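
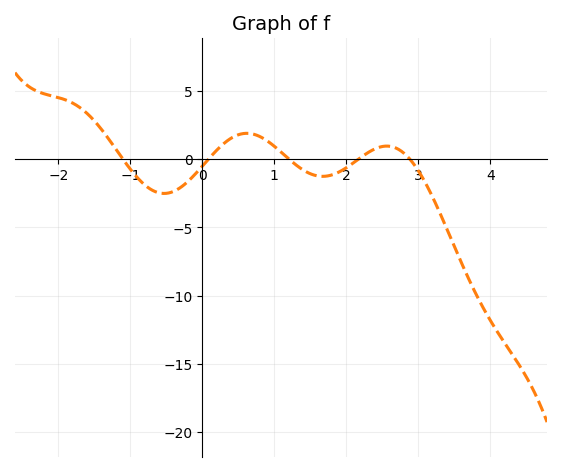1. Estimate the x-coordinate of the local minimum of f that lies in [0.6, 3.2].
1.67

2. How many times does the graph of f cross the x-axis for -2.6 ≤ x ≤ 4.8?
5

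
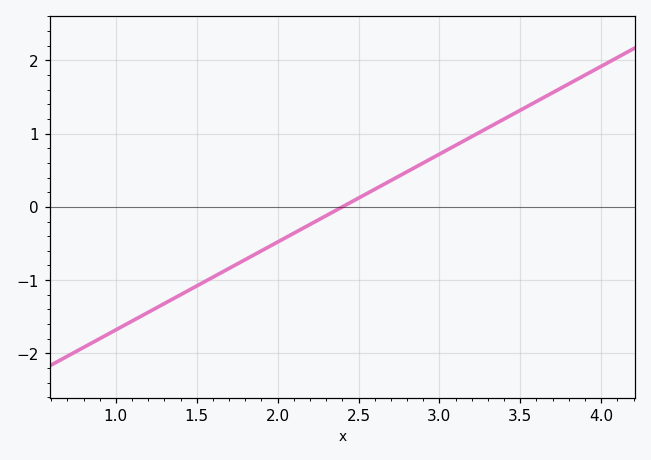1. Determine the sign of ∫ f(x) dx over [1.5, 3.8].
positive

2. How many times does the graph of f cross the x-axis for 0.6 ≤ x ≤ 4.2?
1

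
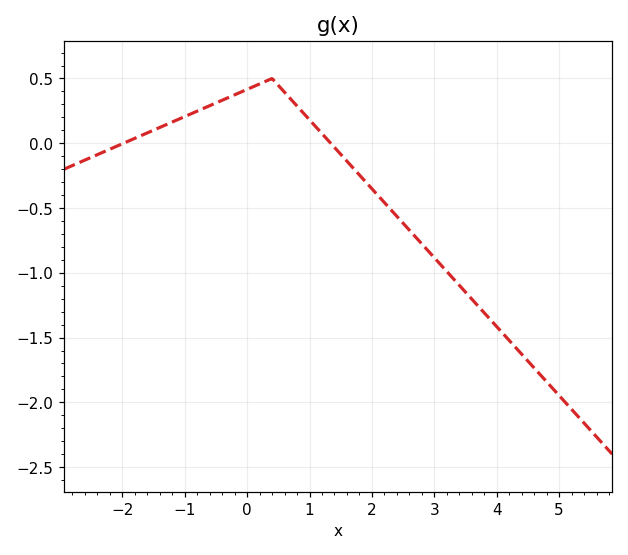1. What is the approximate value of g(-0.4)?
0.332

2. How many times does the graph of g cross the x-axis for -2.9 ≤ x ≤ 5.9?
2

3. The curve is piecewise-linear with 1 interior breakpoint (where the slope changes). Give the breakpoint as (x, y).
(0.4, 0.5)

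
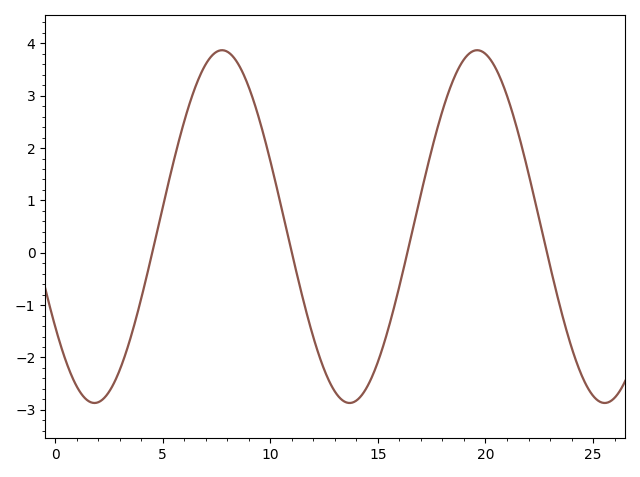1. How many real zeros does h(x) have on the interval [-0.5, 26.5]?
4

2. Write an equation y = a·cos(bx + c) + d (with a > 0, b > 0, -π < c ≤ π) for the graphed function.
y = 3.37cos(0.53x + 2.2) + 0.5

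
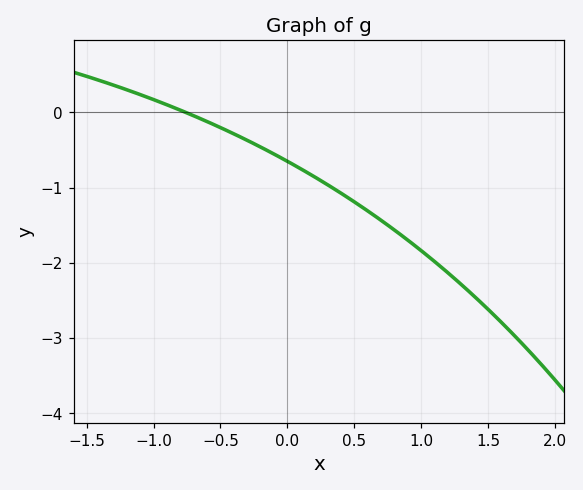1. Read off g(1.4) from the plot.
-2.45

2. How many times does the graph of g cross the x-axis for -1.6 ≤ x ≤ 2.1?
1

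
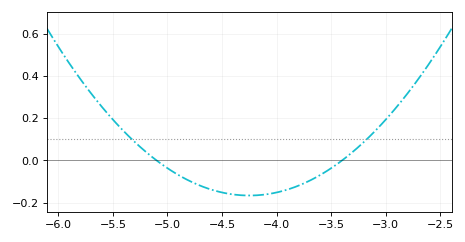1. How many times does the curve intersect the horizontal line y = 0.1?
2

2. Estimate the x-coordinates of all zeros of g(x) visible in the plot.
-5.1, -3.4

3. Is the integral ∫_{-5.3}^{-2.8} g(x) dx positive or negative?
negative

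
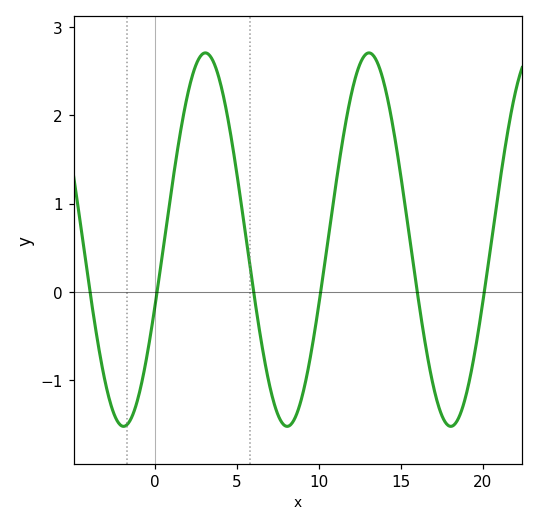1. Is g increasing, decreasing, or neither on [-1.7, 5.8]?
neither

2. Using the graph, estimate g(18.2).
-1.5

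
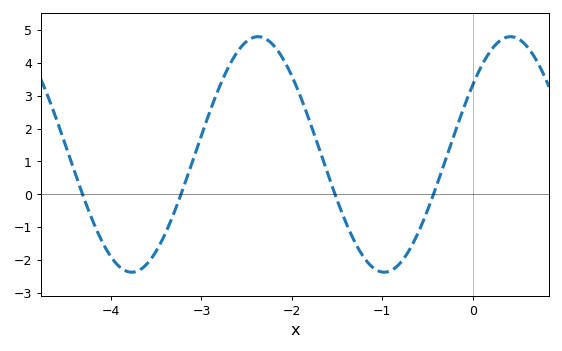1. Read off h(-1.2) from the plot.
-1.94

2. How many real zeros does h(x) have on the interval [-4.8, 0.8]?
4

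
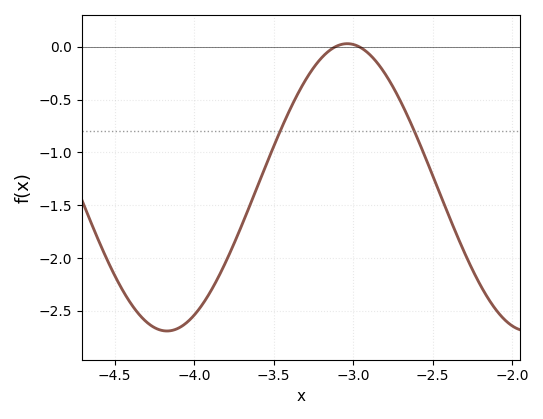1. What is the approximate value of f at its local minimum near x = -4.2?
-2.7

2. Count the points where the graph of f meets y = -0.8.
2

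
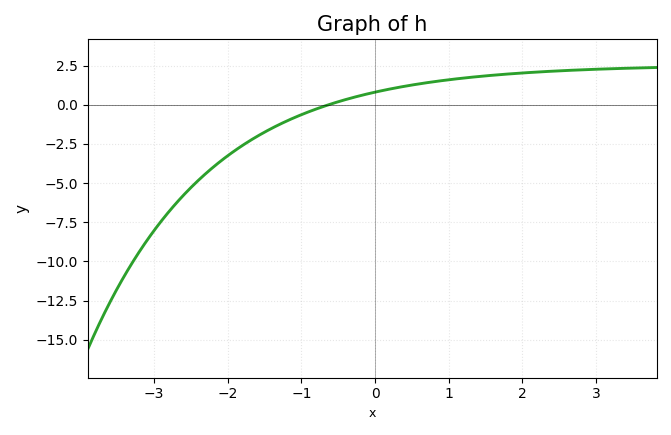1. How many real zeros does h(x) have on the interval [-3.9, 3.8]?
1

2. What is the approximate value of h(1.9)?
2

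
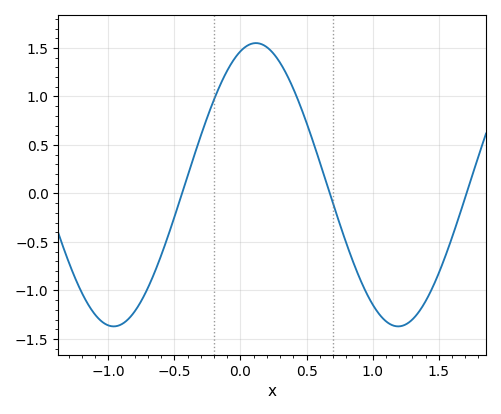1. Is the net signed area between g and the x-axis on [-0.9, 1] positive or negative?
positive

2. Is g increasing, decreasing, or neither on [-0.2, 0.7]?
neither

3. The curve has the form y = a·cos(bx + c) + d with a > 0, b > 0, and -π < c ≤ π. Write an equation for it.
y = 1.46cos(2.92x - 0.342) + 0.09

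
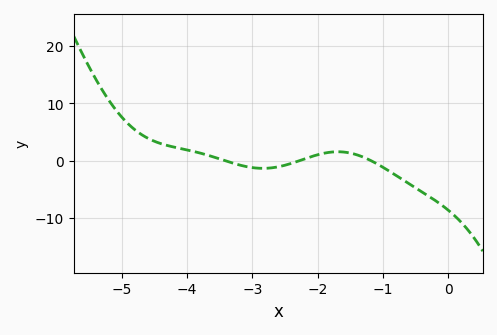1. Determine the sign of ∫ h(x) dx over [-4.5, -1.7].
positive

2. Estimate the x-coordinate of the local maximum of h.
-1.7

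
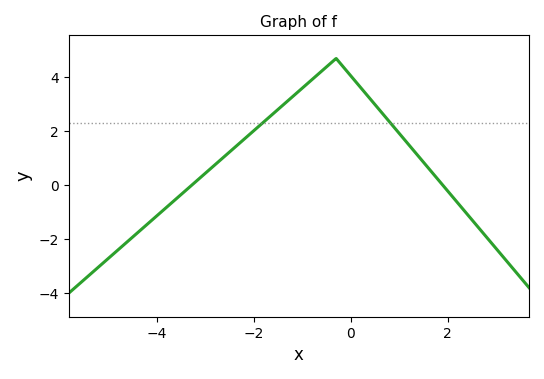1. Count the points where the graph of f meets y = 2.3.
2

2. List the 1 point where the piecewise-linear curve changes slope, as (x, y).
(-0.3, 4.7)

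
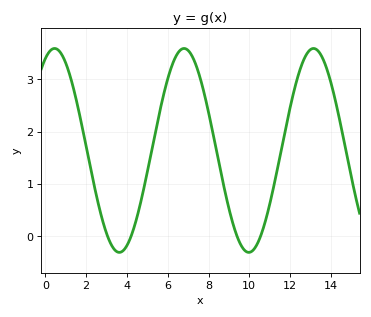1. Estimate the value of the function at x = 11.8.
2.1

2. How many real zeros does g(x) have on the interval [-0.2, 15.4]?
4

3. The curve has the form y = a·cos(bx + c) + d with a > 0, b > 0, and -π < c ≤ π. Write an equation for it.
y = 1.95cos(0.99x - 0.45) + 1.64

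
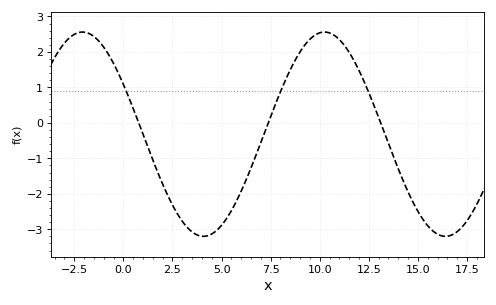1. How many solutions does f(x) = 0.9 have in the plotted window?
3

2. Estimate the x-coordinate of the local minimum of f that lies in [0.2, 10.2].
4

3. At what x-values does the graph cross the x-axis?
1, 7.5, 13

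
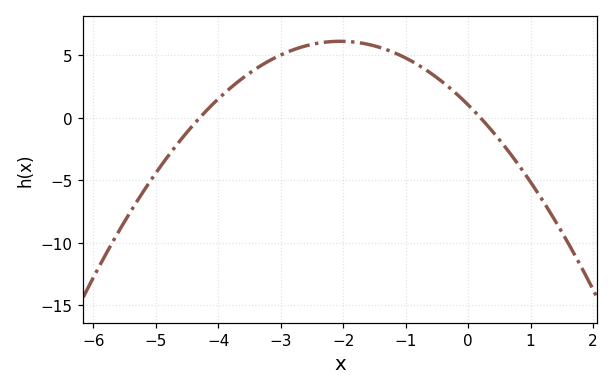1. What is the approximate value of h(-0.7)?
3.92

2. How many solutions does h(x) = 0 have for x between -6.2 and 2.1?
2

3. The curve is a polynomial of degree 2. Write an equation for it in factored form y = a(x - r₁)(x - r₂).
y = -1.21(x + 4.3)(x - 0.2)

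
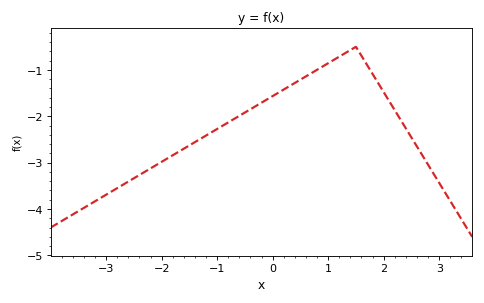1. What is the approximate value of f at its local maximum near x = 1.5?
-0.5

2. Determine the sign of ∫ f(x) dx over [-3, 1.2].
negative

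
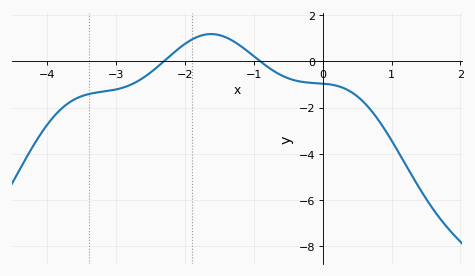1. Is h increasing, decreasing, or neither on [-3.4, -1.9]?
increasing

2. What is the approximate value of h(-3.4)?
-1.4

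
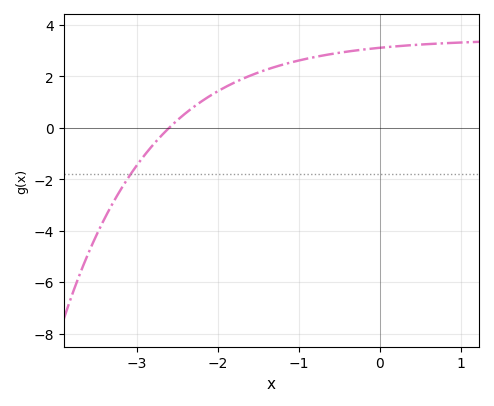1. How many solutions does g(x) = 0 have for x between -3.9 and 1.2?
1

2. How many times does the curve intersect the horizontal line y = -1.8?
1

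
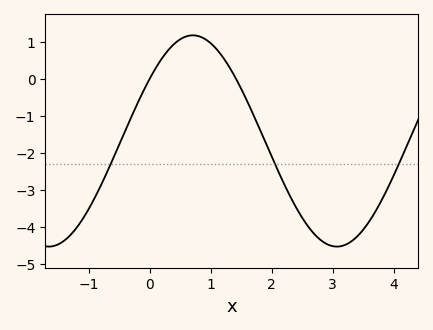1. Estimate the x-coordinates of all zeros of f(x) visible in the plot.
-0.002, 1.42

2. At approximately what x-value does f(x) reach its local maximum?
0.705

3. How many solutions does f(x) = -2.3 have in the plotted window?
3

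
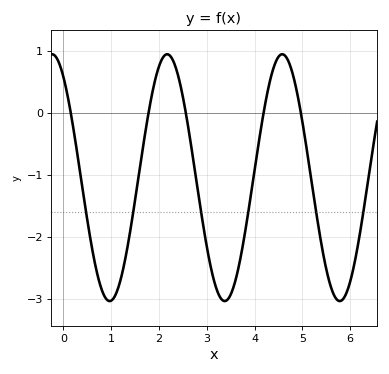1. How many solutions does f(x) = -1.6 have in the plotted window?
6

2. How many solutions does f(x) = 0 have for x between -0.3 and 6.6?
5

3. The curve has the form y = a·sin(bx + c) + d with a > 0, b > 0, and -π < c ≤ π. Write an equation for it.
y = 1.99sin(2.61x + 2.19) - 1.05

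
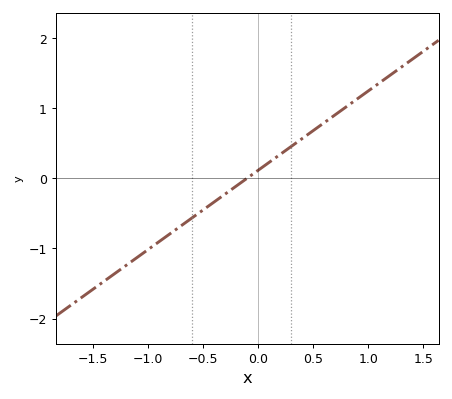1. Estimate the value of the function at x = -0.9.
-0.9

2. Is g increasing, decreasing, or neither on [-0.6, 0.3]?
increasing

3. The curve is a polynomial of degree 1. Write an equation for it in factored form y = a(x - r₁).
y = 1.13(x + 0.1)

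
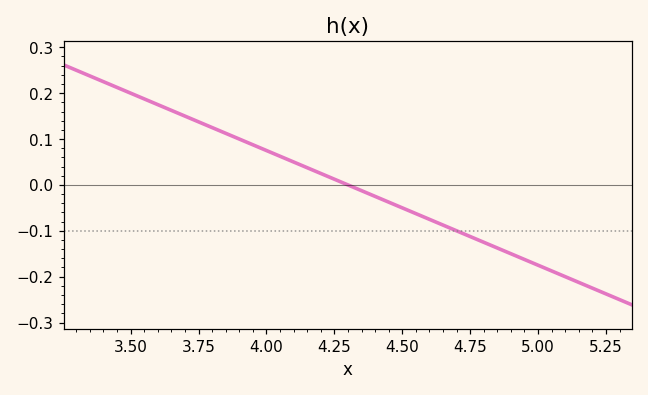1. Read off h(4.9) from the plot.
-0.15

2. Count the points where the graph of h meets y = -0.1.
1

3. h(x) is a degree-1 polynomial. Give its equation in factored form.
y = -0.25(x - 4.3)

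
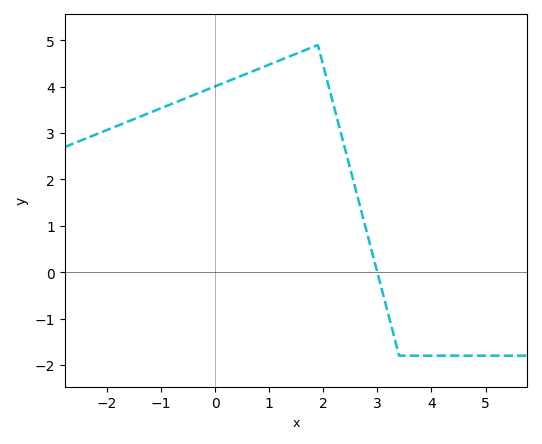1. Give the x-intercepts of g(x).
3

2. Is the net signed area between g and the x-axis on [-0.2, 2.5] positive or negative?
positive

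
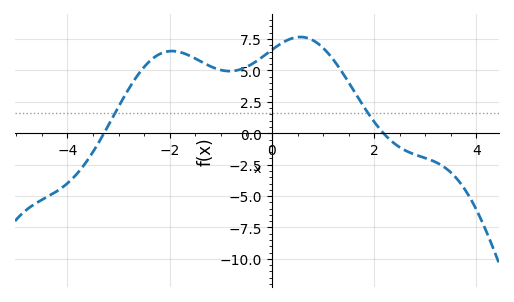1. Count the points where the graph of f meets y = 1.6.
2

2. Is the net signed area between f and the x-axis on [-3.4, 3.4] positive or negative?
positive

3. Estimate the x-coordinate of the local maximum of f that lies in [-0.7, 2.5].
0.554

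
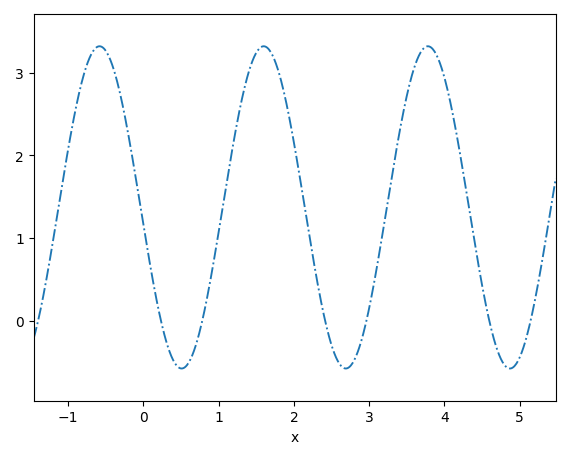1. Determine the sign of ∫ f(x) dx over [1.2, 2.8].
positive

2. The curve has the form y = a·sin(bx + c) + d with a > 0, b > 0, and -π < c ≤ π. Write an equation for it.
y = 1.95sin(2.9x - 3) + 1.37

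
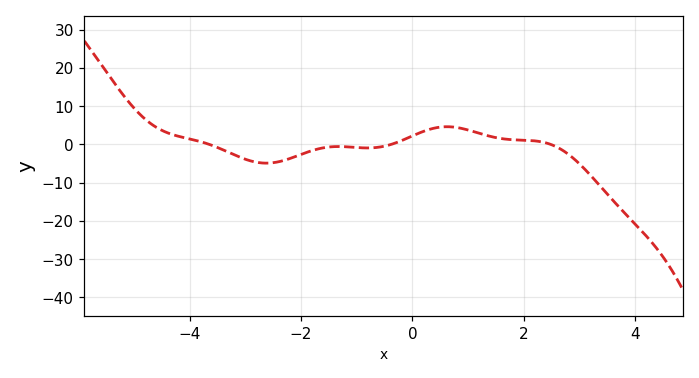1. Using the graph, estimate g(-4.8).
6.6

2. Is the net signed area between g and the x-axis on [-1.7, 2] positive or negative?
positive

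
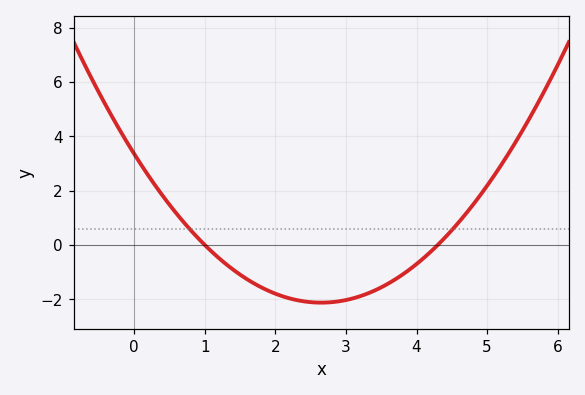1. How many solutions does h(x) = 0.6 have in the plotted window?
2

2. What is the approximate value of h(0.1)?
2.95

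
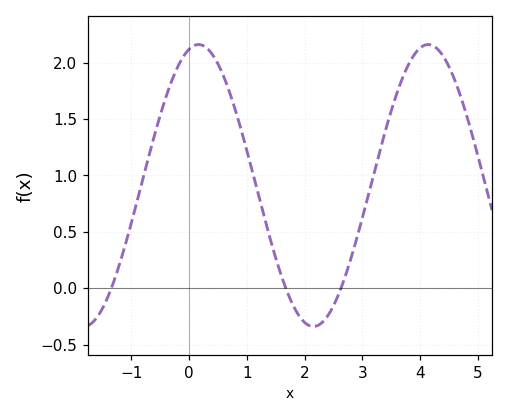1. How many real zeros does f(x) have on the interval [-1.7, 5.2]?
3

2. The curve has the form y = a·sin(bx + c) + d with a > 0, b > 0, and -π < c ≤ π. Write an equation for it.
y = 1.25sin(1.58x + 1.31) + 0.91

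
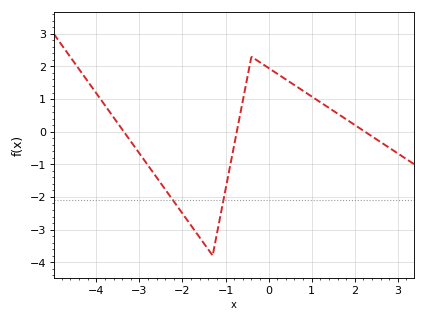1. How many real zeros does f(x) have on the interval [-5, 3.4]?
3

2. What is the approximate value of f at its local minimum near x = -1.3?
-3.8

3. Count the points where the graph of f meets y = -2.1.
2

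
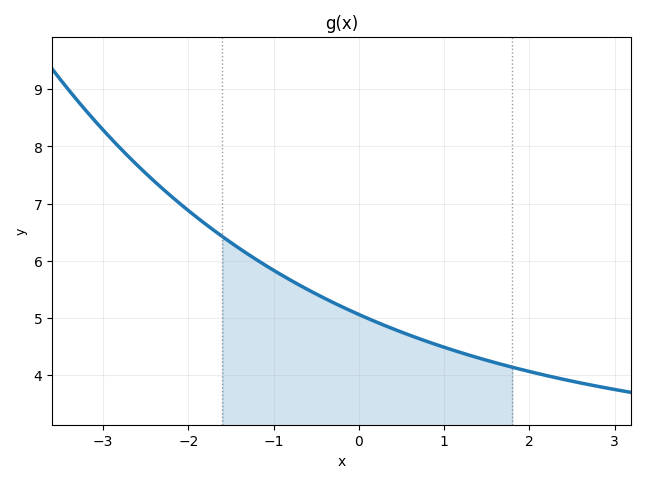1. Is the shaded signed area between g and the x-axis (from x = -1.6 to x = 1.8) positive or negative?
positive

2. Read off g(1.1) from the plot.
4.4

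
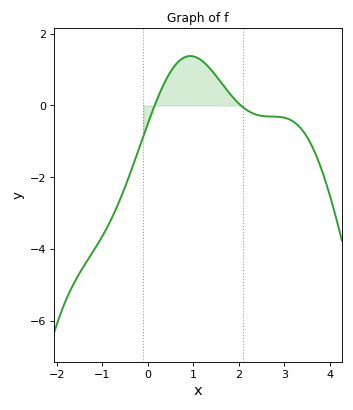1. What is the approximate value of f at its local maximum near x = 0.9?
1.38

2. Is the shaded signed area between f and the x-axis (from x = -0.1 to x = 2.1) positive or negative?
positive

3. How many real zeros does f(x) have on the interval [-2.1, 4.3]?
2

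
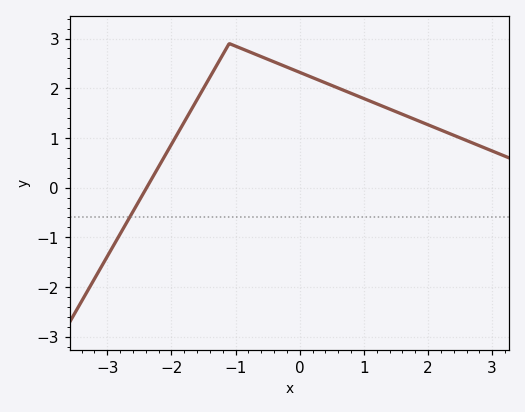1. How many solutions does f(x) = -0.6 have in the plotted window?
1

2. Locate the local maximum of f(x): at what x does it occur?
-1.1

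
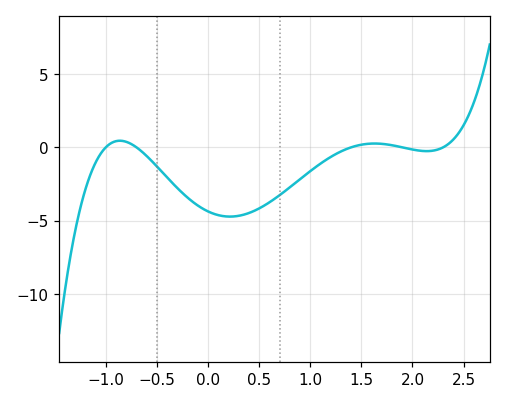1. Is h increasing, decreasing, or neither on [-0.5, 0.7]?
neither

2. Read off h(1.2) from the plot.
-0.657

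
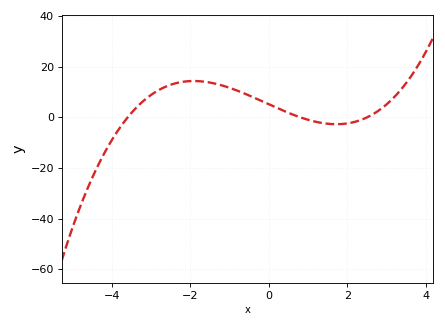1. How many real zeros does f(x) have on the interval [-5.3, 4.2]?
3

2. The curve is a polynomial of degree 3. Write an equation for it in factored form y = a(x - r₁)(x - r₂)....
y = 0.71(x + 3.6)(x - 0.8)(x - 2.5)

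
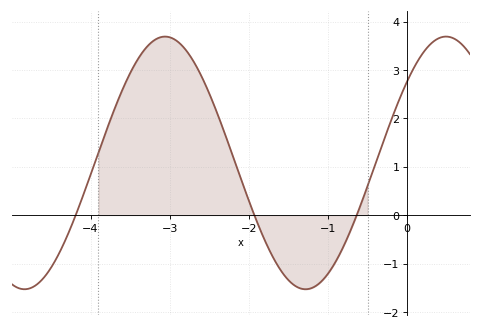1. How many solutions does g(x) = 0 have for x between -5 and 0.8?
3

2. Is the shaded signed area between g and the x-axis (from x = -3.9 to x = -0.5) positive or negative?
positive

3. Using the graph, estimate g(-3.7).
2.2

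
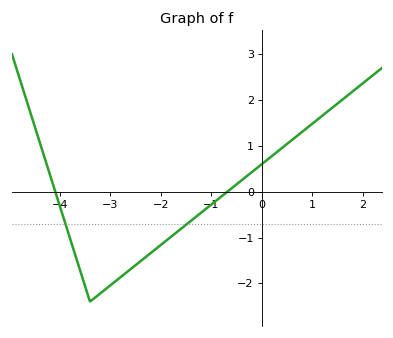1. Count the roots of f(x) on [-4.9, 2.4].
2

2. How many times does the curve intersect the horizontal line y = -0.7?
2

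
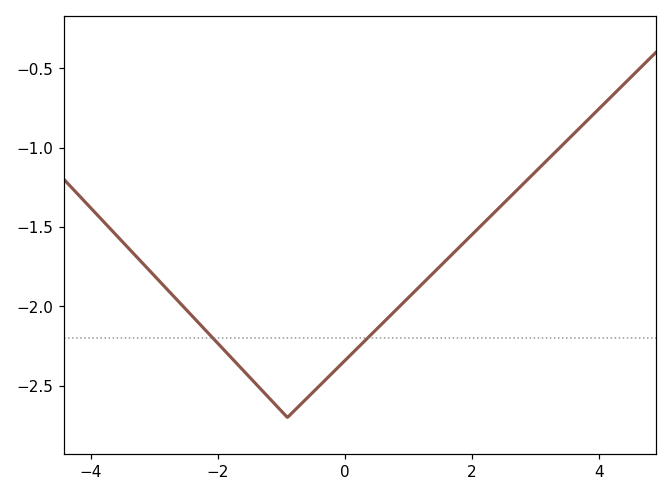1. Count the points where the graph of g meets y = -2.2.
2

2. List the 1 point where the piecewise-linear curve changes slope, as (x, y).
(-0.9, -2.7)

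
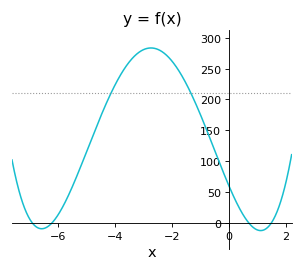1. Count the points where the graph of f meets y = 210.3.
2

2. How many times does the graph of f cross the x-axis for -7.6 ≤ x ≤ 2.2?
4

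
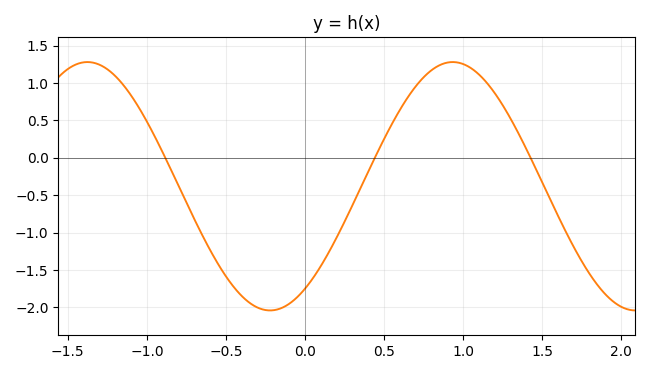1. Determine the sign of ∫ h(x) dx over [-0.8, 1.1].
negative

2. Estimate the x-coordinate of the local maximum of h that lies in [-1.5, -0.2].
-1.38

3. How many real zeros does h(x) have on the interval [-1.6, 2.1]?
3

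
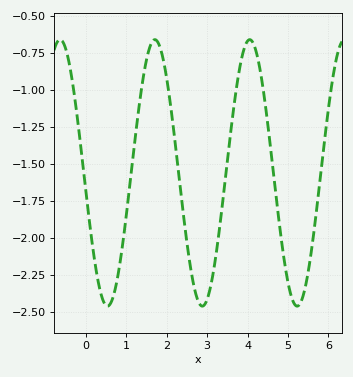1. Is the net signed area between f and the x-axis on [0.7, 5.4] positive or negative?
negative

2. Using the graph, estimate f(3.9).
-0.75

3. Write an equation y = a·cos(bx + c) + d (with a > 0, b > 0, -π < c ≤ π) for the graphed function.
y = 0.9cos(2.7x + 1.7) - 1.56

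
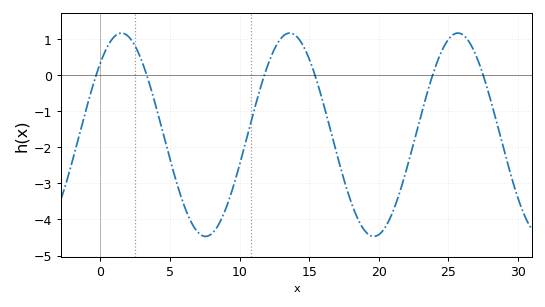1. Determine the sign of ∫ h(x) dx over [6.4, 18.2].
negative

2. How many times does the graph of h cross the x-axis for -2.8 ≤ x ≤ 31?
6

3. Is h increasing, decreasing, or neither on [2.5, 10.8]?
neither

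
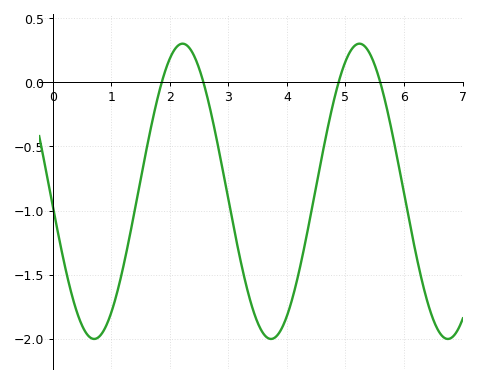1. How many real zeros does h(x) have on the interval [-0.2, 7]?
4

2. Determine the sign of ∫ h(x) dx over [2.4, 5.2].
negative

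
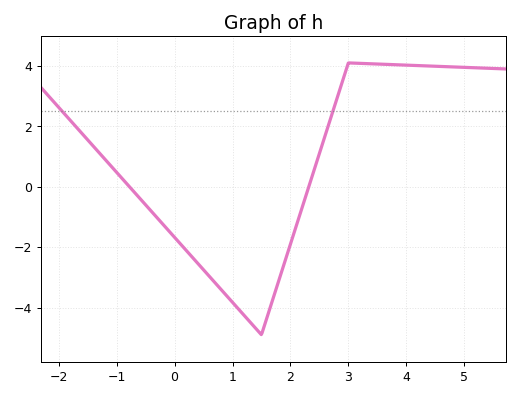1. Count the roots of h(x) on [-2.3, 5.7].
2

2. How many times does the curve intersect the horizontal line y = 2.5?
2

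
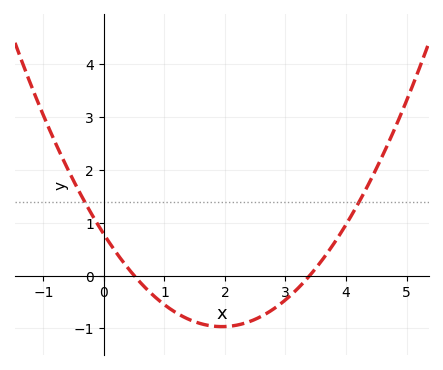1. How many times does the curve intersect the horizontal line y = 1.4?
2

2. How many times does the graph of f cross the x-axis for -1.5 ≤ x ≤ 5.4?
2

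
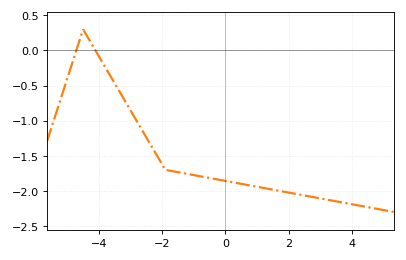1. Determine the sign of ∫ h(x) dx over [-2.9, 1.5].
negative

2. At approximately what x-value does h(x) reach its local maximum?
-4.5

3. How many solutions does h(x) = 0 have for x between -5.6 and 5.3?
2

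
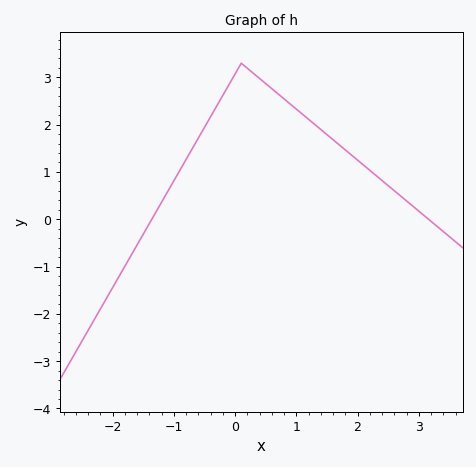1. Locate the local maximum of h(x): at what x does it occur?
0.1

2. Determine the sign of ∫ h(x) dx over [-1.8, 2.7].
positive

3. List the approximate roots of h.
-1.4, 3.2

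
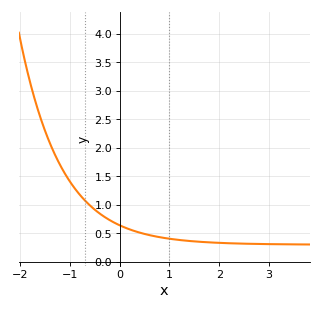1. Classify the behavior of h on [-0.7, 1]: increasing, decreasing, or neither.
decreasing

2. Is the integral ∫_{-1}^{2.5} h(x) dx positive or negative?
positive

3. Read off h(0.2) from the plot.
0.569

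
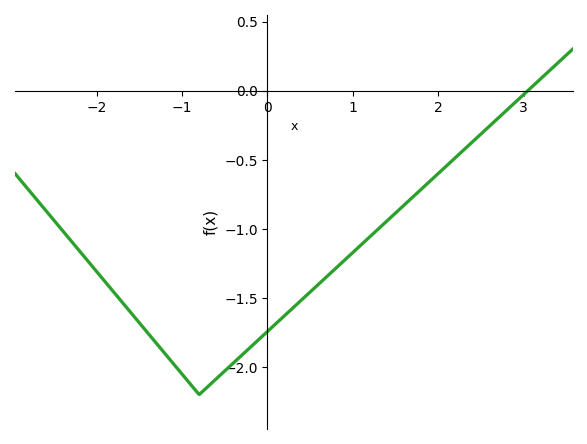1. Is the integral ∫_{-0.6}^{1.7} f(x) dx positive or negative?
negative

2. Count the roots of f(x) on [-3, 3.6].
1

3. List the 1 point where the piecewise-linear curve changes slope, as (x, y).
(-0.8, -2.2)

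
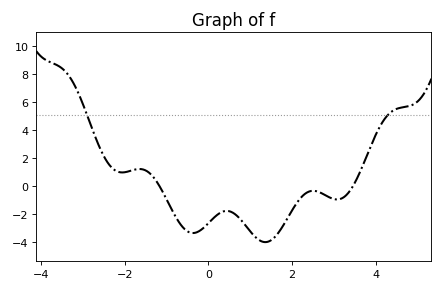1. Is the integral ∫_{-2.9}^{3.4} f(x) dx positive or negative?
negative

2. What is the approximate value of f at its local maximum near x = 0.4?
-1.8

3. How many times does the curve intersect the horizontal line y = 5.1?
2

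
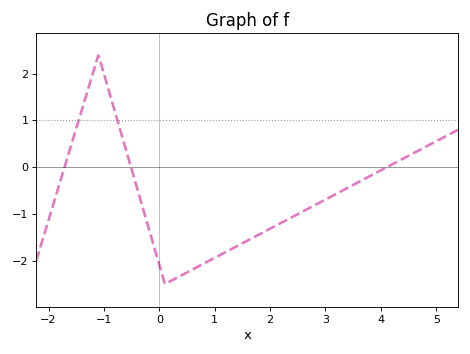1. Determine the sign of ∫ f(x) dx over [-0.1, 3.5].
negative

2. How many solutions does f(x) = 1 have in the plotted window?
2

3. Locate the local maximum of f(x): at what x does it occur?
-1.1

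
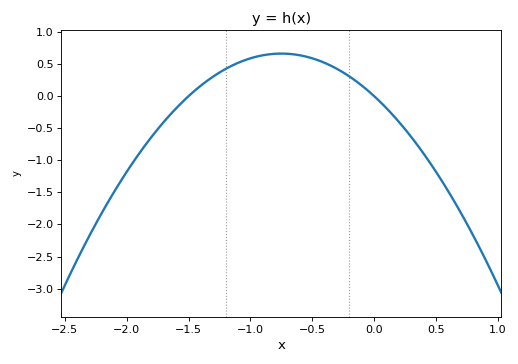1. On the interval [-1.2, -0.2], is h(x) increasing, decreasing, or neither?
neither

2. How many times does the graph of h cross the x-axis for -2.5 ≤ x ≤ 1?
2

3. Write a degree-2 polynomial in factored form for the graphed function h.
y = -1.18(x + 1.5)(x - 0)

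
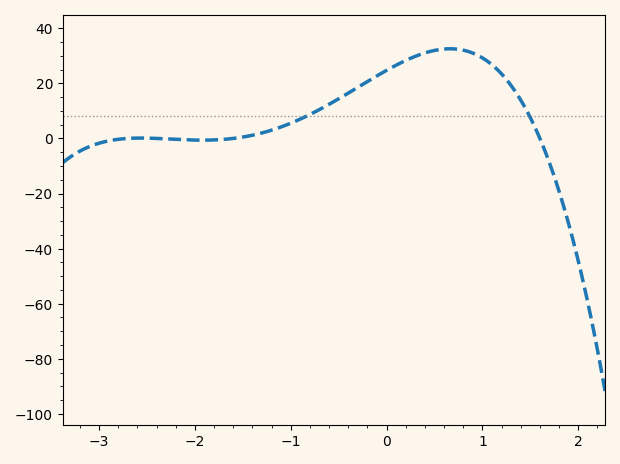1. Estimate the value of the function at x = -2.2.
0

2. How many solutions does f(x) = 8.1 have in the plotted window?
2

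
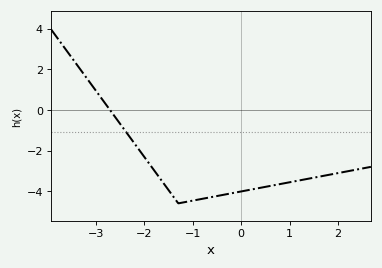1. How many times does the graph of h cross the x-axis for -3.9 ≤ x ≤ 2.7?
1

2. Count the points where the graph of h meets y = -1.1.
1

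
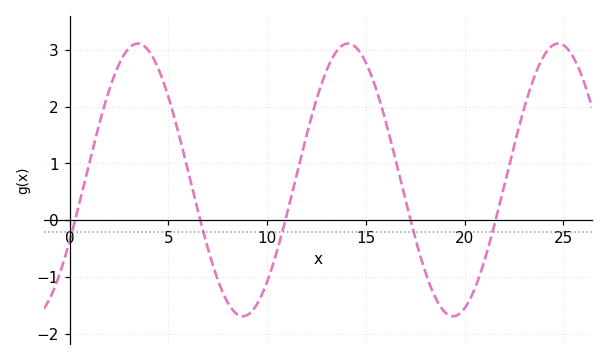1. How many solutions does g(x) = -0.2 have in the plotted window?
5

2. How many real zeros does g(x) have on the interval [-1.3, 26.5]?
5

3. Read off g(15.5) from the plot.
2.3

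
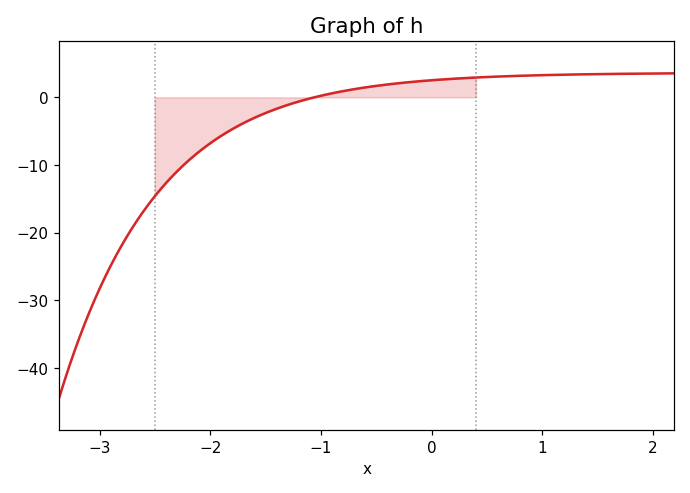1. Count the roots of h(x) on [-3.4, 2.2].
1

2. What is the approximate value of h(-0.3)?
2.09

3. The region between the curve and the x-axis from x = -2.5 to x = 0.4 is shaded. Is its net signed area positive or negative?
negative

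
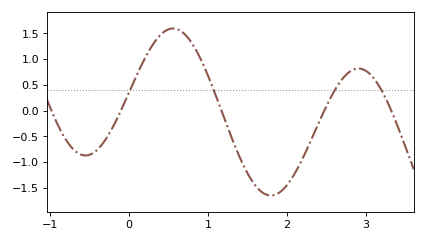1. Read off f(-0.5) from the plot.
-0.853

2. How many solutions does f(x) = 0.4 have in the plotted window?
4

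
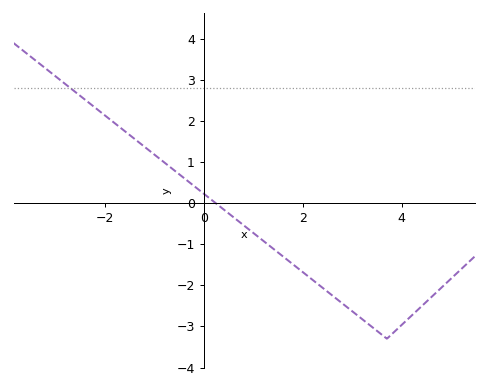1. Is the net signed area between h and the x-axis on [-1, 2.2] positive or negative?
negative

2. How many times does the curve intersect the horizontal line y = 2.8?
1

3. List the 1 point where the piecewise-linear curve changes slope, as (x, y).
(3.7, -3.3)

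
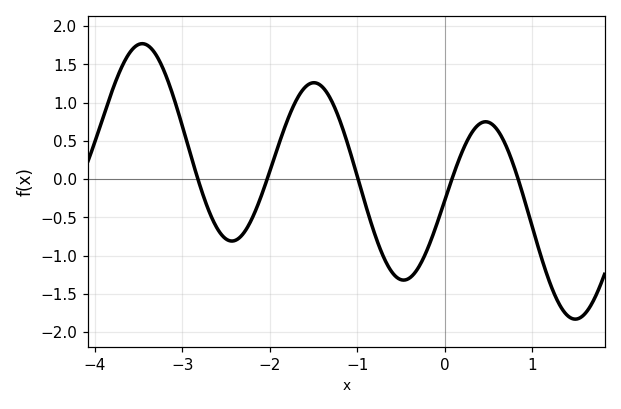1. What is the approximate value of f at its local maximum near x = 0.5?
0.749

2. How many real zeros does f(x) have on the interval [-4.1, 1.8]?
5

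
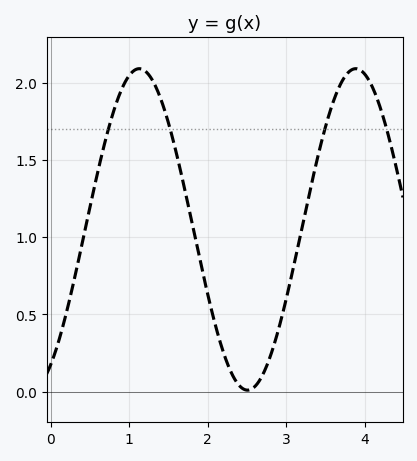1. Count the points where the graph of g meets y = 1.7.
4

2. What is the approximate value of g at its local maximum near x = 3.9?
2.1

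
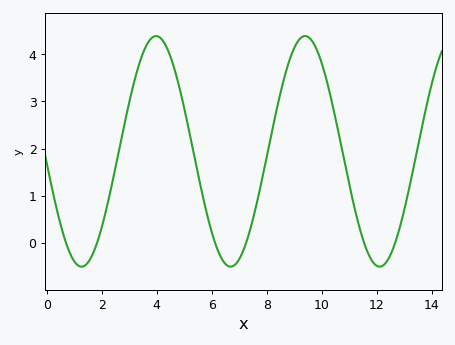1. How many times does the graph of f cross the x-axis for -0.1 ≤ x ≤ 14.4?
6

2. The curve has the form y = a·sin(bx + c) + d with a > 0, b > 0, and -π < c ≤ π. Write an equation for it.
y = 2.45sin(1.16x - 3.04) + 1.94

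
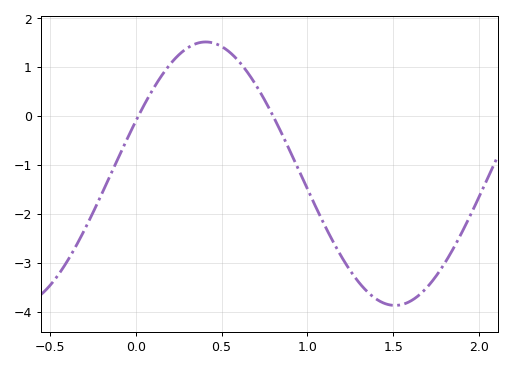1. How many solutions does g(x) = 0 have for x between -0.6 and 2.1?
2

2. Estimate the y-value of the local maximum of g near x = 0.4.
1.51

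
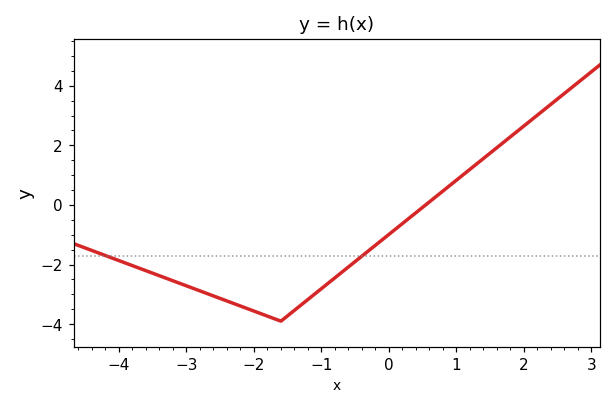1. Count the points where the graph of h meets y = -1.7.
2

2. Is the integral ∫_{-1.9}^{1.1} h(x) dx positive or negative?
negative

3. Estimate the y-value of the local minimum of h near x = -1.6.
-3.8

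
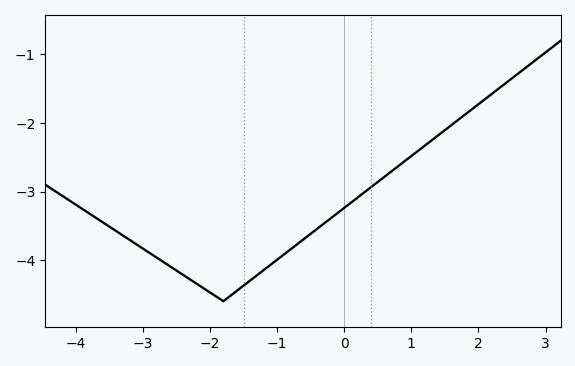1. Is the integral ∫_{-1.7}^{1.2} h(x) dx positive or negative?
negative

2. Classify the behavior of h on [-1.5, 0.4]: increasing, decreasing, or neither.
increasing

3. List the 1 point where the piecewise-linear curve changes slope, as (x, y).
(-1.8, -4.6)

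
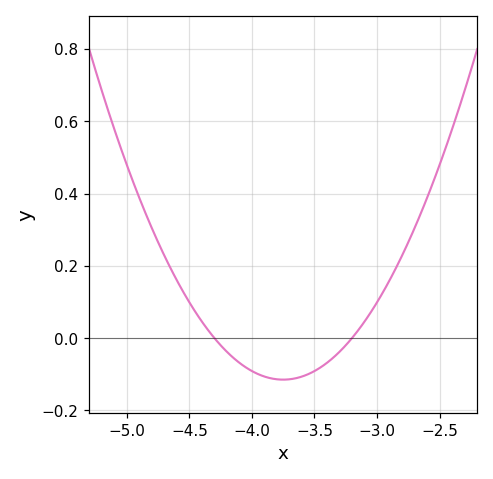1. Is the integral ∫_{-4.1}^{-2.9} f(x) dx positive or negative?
negative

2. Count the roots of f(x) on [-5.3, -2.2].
2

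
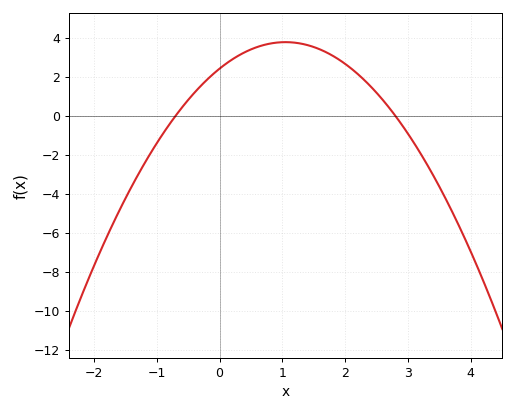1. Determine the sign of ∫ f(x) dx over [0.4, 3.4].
positive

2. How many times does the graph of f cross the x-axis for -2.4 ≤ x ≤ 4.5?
2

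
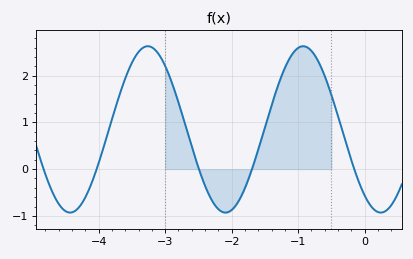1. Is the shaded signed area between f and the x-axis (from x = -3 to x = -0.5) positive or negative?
positive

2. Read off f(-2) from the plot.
-0.85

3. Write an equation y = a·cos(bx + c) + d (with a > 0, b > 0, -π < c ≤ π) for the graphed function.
y = 1.78cos(2.7x + 2.5) + 0.85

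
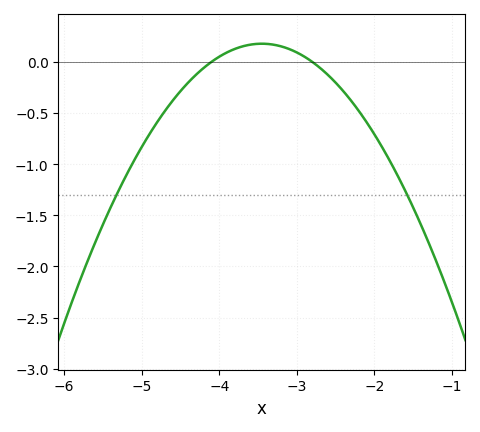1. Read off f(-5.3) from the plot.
-1.26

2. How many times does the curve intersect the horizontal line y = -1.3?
2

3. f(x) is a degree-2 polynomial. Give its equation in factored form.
y = -0.42(x + 4.1)(x + 2.8)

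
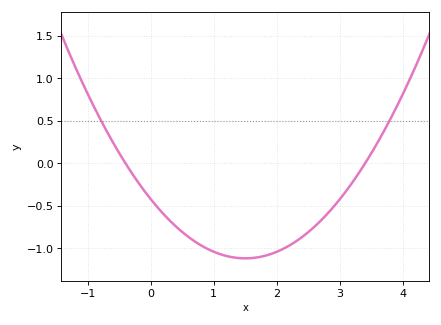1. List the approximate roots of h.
-0.4, 3.4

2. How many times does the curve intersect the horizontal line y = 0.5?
2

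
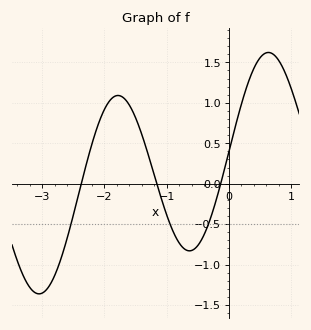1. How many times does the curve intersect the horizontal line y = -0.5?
3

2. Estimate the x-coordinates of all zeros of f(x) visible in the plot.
-2.37, -1.16, -0.132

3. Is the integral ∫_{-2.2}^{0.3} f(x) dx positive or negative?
positive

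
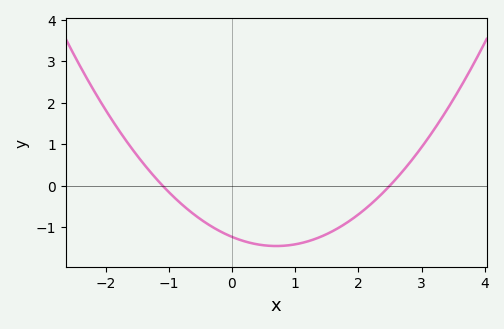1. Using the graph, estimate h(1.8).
-0.9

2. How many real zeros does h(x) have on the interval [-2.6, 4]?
2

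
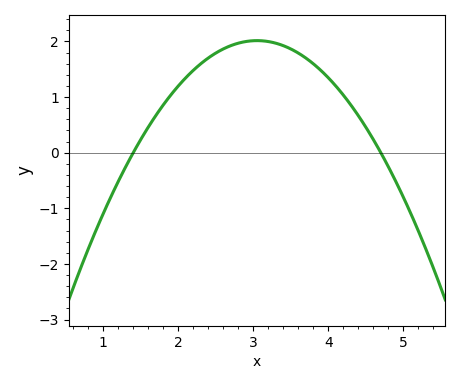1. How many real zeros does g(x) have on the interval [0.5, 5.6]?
2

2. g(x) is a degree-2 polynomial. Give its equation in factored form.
y = -0.74(x - 1.4)(x - 4.7)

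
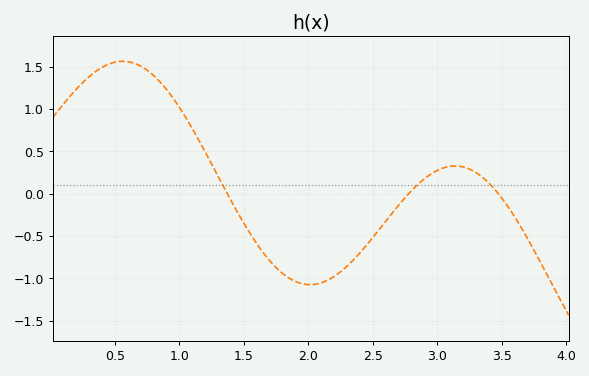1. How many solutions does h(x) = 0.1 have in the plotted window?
3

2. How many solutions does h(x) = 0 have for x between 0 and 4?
3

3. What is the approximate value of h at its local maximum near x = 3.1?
0.329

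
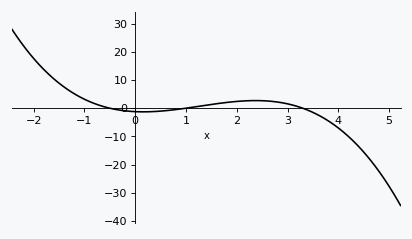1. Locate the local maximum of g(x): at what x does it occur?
2.37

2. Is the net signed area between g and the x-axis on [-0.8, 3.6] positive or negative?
positive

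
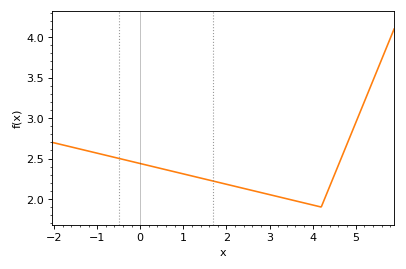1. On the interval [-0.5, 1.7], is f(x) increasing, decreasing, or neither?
decreasing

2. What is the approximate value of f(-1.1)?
2.6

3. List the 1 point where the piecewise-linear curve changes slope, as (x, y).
(4.2, 1.9)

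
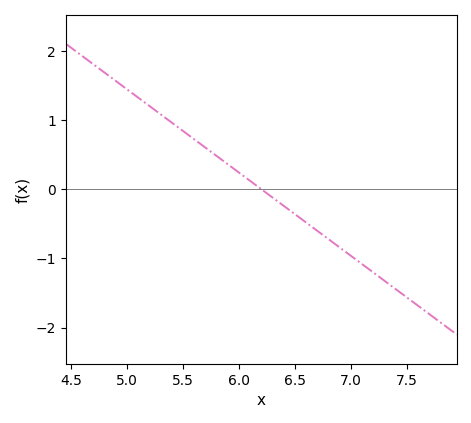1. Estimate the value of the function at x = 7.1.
-1.08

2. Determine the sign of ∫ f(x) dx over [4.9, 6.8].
positive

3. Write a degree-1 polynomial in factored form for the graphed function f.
y = -1.2(x - 6.2)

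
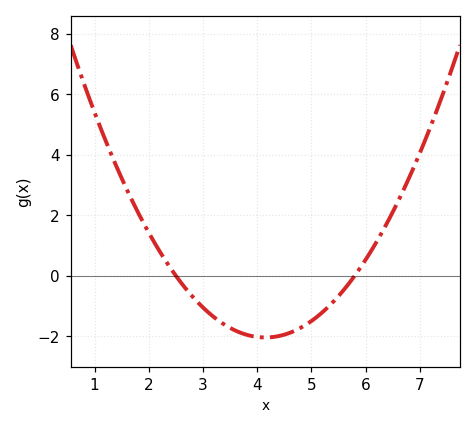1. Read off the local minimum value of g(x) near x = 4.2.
-2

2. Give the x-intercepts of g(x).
2.5, 5.8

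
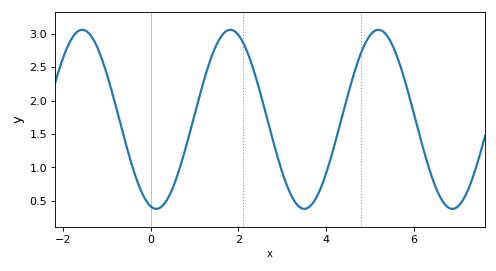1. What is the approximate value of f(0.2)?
0.392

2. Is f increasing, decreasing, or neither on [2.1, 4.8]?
neither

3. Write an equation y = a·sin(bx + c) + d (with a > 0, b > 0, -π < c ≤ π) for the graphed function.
y = 1.34sin(1.86x - 1.81) + 1.72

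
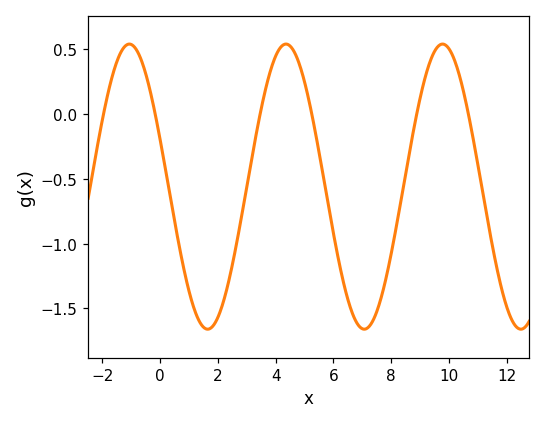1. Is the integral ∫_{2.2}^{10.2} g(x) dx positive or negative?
negative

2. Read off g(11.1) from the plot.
-0.5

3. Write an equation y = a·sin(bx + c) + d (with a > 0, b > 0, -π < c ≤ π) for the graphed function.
y = 1.1sin(1.2x + 2.8) - 0.56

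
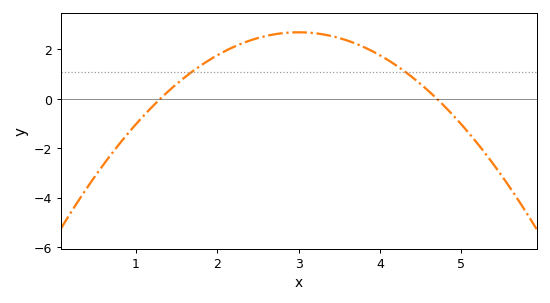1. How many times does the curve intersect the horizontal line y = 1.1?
2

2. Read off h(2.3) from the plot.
2.2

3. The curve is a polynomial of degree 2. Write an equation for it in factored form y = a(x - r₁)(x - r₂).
y = -0.93(x - 1.3)(x - 4.7)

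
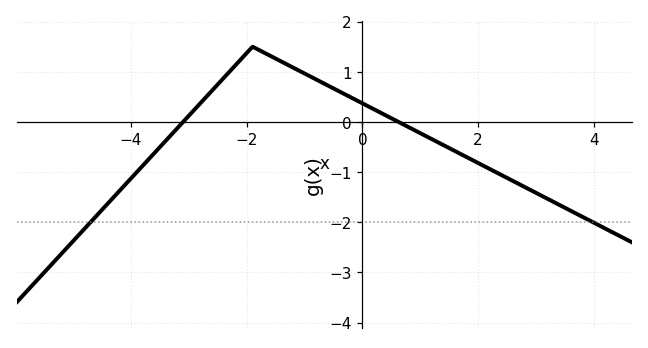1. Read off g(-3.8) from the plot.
-0.9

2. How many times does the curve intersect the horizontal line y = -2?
2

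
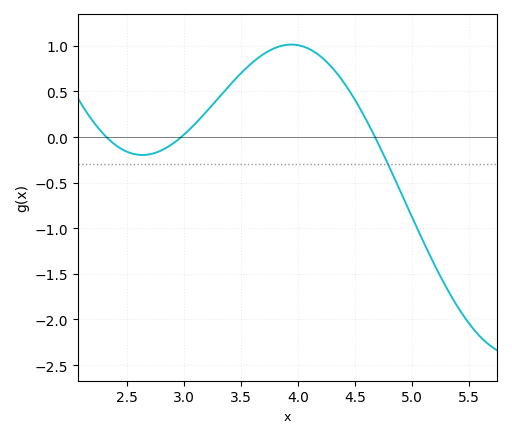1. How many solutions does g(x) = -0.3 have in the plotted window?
1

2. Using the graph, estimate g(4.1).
0.966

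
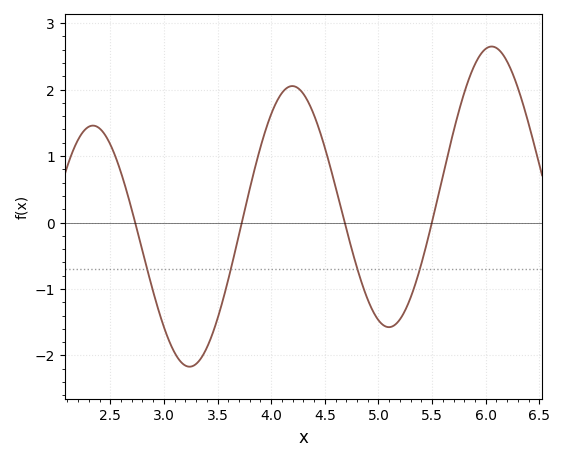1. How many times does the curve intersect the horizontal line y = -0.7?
4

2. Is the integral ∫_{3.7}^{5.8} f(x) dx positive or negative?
positive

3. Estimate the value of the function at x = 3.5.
-1.44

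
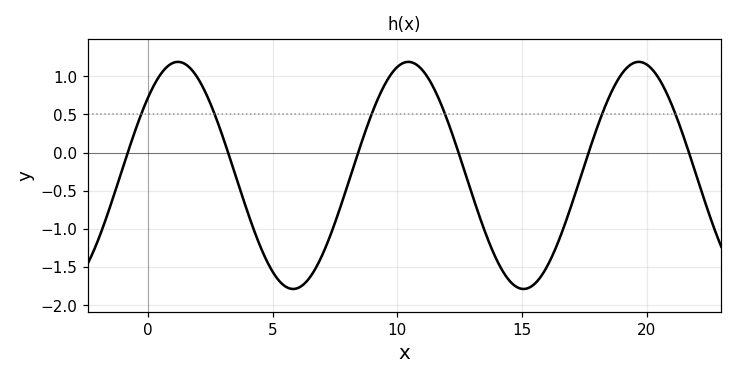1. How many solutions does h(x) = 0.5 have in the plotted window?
6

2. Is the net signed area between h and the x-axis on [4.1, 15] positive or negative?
negative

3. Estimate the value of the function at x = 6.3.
-1.7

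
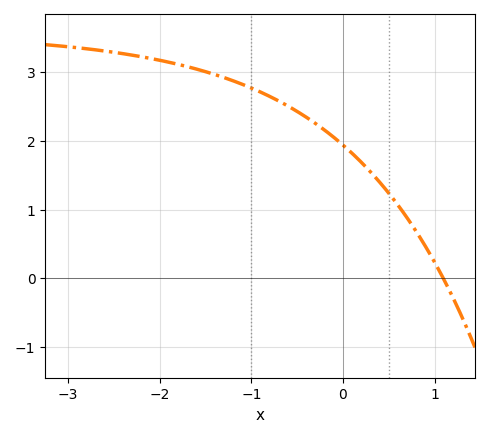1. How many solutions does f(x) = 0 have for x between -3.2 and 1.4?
1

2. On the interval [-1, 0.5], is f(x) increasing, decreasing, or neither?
decreasing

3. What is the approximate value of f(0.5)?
1.2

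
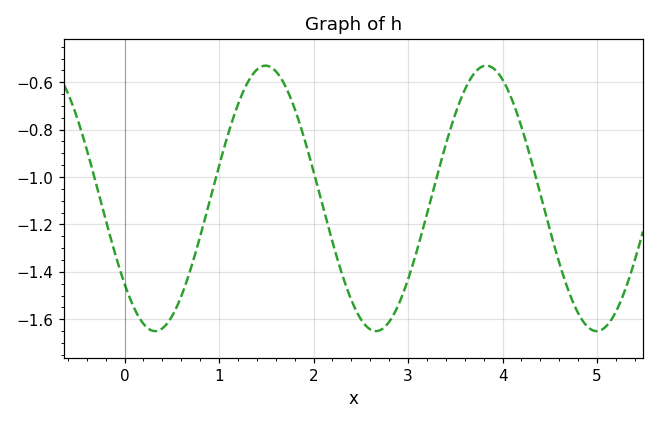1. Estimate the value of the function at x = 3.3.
-1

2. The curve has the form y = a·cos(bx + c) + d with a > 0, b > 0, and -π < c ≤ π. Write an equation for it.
y = 0.56cos(2.7x + 2.3) - 1.09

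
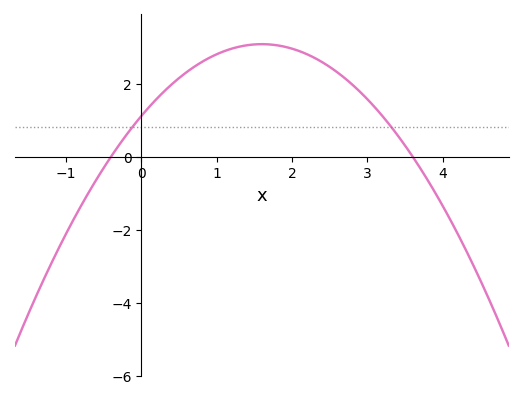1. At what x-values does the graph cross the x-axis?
-0.4, 3.6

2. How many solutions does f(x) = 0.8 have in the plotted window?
2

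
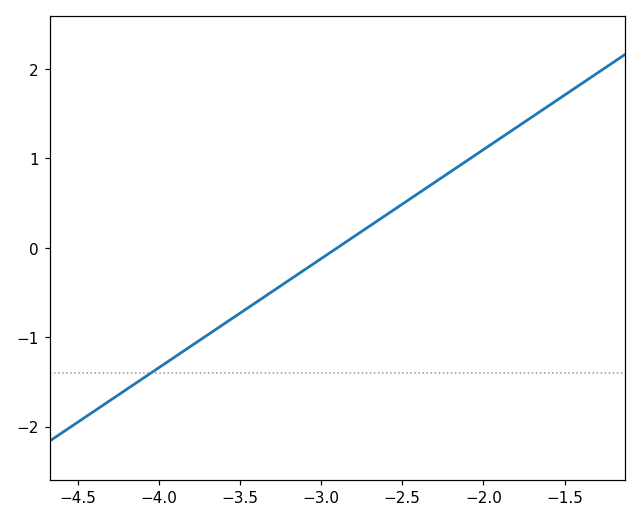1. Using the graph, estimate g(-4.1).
-1.5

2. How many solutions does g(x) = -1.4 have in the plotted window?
1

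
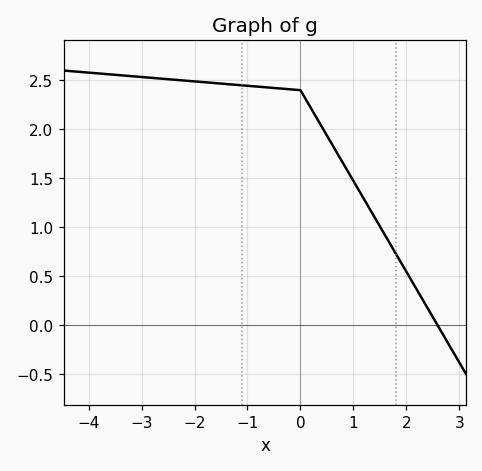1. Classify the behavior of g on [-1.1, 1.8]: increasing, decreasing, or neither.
decreasing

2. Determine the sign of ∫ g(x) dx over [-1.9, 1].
positive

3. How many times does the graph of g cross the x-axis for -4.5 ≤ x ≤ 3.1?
1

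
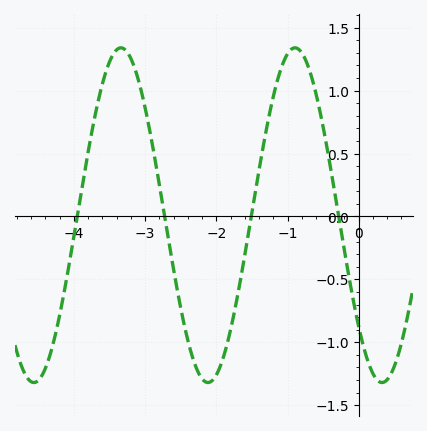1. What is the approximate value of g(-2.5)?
-0.75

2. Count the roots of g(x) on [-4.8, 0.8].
4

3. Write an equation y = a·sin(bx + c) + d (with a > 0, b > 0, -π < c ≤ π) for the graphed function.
y = 1.33sin(2.6x - 2.4) + 0.01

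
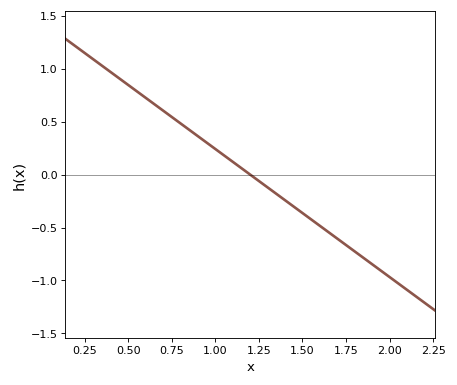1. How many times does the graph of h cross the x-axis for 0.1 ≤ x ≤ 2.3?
1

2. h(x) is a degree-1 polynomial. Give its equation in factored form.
y = -1.21(x - 1.2)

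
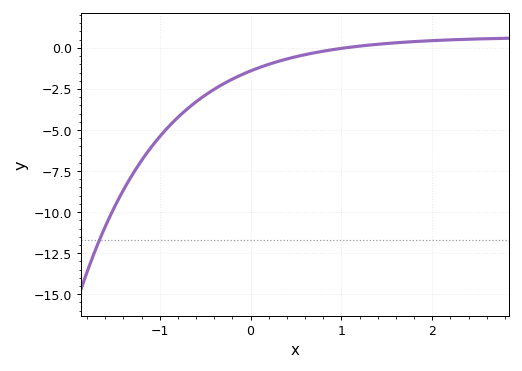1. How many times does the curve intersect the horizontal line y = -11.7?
1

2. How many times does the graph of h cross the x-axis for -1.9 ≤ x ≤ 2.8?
1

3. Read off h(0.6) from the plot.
-0.41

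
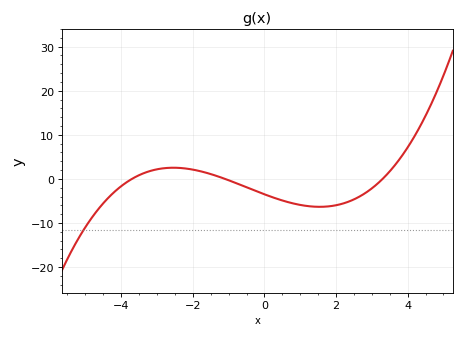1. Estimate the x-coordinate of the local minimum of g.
1.54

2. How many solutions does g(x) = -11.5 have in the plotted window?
1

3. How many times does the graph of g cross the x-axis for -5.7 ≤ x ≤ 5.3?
3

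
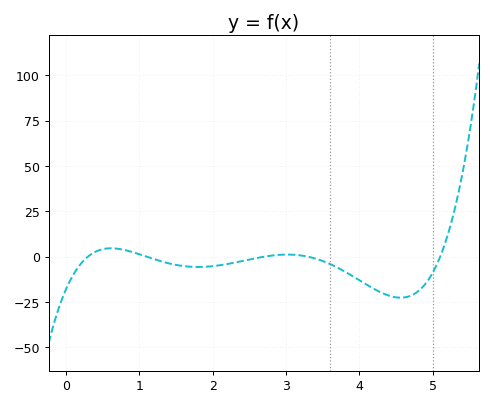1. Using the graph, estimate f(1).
2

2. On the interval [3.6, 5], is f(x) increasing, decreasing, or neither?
neither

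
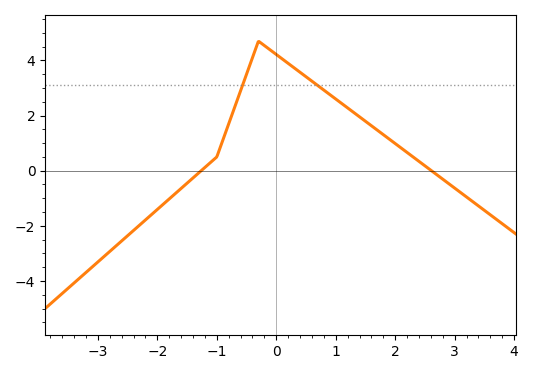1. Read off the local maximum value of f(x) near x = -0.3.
4.7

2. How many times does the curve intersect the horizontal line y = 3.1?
2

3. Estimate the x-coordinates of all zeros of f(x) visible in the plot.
-1.26, 2.61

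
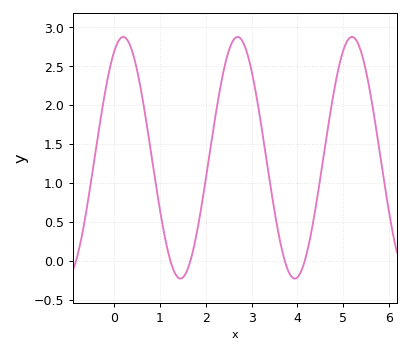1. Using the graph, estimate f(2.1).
1.45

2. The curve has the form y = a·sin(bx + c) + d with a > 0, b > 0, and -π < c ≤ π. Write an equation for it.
y = 1.55sin(2.5x + 1.1) + 1.32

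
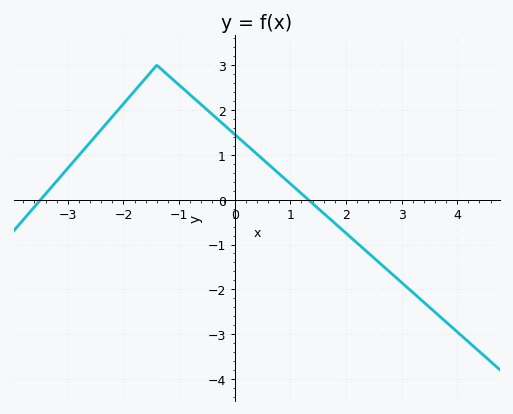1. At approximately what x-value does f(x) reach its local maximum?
-1.4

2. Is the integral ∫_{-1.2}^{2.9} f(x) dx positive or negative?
positive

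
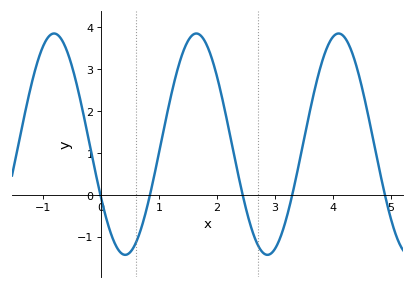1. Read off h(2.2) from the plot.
1.6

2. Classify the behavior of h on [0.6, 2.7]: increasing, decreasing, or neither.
neither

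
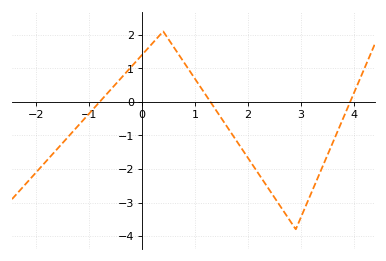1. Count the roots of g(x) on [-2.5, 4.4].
3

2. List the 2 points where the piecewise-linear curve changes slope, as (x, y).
(0.4, 2.1); (2.9, -3.8)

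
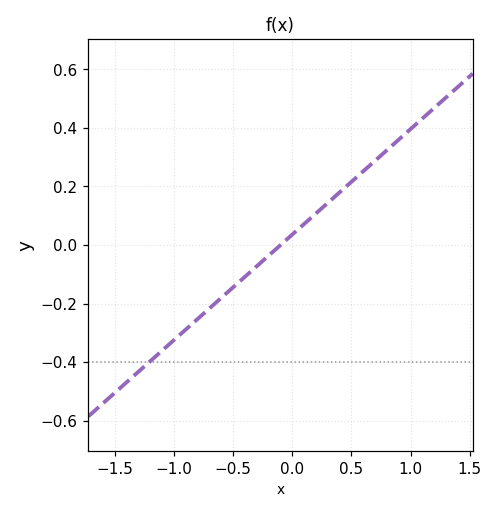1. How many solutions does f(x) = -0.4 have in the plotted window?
1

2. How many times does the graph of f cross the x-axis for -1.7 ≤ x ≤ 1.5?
1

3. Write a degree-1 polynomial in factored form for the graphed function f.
y = 0.36(x + 0.1)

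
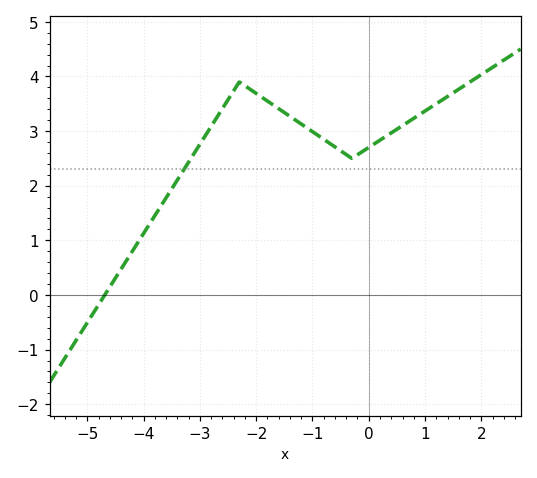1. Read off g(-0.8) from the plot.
2.85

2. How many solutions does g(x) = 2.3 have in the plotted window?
1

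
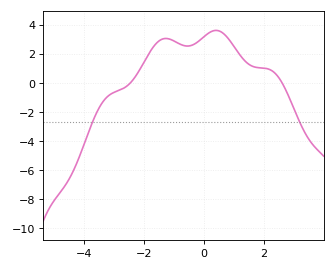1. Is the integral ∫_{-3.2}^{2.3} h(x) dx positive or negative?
positive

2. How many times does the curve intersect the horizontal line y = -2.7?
2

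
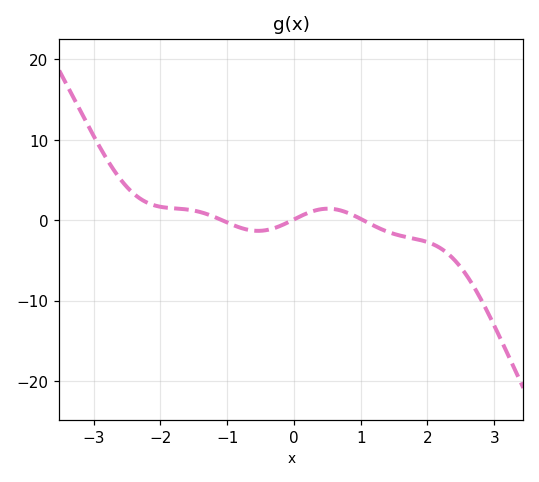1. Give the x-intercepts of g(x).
-1.1, 0, 1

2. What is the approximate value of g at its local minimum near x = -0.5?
-1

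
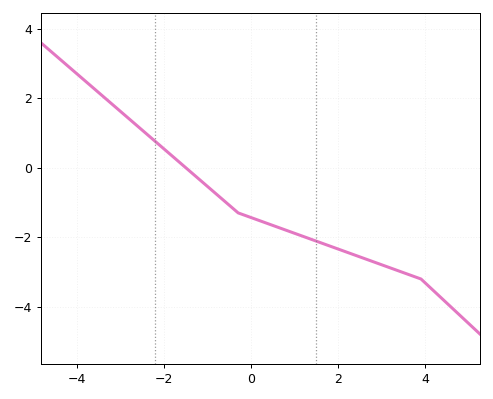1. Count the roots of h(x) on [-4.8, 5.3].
1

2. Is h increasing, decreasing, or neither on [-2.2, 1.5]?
decreasing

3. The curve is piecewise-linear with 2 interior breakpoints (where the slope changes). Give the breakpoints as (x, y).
(-0.3, -1.3); (3.9, -3.2)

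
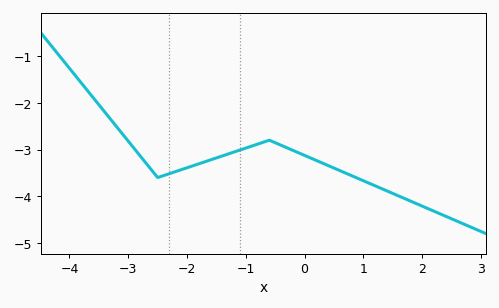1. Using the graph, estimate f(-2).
-3.39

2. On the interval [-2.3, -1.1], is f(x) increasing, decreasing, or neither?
increasing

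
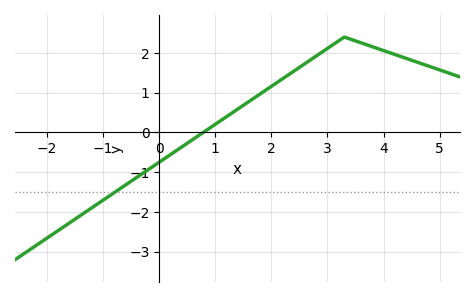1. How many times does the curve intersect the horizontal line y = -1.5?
1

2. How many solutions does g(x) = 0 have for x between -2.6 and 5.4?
1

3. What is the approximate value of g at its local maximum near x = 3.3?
2.4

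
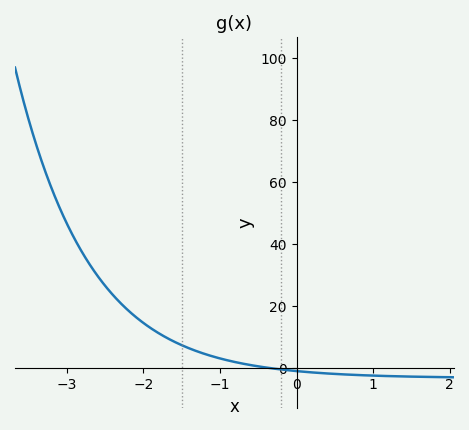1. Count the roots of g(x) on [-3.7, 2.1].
1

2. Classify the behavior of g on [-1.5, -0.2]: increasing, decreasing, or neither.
decreasing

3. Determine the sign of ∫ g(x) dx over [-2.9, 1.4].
positive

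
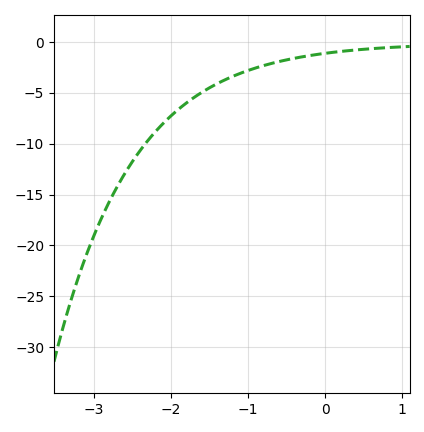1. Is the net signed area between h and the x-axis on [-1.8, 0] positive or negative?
negative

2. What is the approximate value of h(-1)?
-3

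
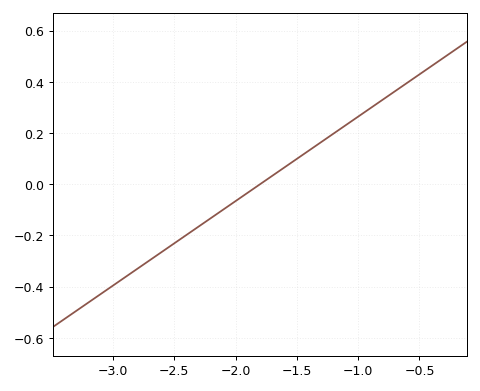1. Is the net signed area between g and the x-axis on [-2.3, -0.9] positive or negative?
positive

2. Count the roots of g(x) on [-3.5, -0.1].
1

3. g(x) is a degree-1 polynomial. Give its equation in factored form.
y = 0.33(x + 1.8)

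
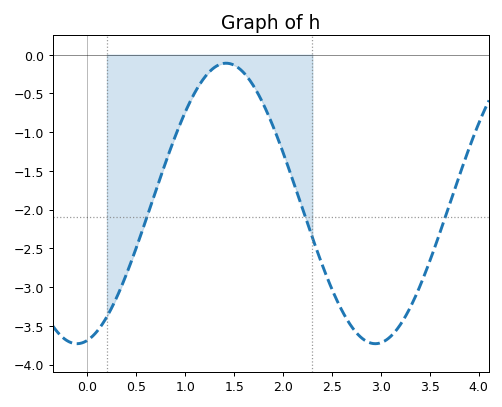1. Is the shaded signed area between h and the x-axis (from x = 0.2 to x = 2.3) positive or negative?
negative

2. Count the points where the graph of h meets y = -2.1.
3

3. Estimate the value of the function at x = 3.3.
-3.26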